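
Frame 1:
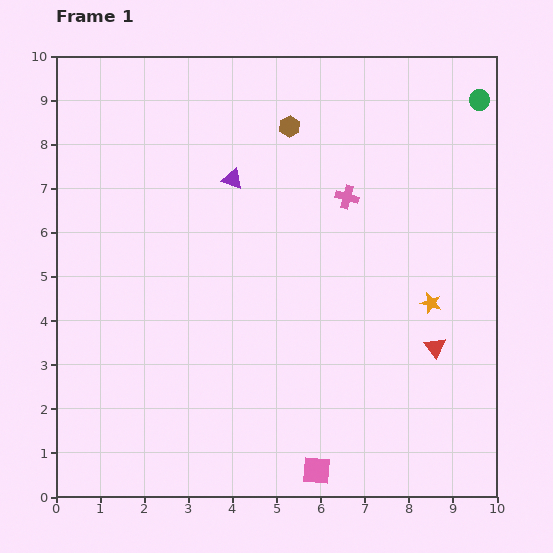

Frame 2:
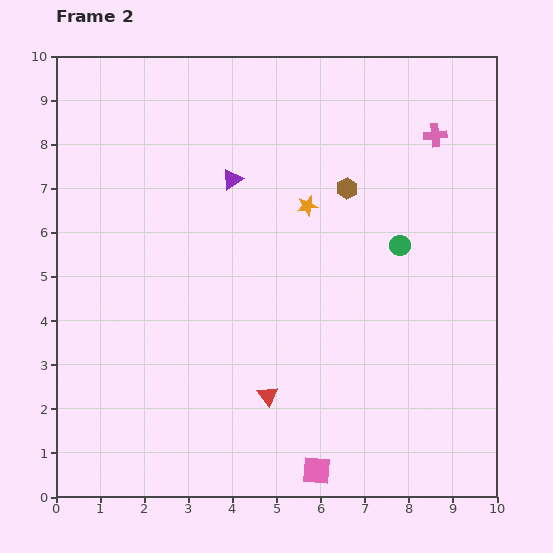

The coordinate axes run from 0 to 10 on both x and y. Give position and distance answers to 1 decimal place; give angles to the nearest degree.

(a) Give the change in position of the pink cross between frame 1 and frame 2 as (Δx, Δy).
(2.0, 1.4)

The pink cross was at (6.6, 6.8) in frame 1 and (8.6, 8.2) in frame 2.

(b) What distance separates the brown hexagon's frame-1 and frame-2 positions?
1.9

The brown hexagon moved from (5.3, 8.4) to (6.6, 7.0), a distance of √(1.3² + 1.4²) ≈ 1.9.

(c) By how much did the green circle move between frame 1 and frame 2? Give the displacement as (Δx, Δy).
(-1.8, -3.3)

The green circle was at (9.6, 9.0) in frame 1 and (7.8, 5.7) in frame 2.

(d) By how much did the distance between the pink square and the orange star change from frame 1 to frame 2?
+1.4

Distance in frame 1: 4.6. Distance in frame 2: 6.0.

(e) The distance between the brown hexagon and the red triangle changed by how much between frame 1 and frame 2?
-1.0

Distance in frame 1: 6.0. Distance in frame 2: 5.0.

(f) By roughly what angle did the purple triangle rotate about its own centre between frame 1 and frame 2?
52° counter-clockwise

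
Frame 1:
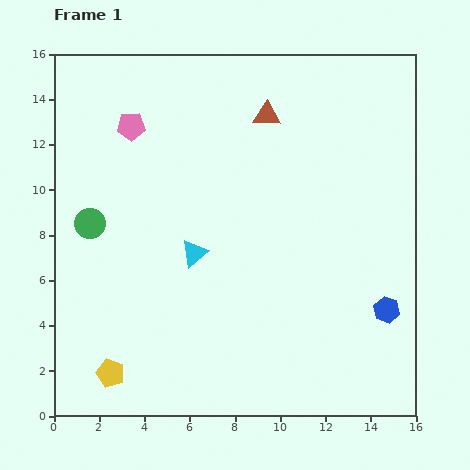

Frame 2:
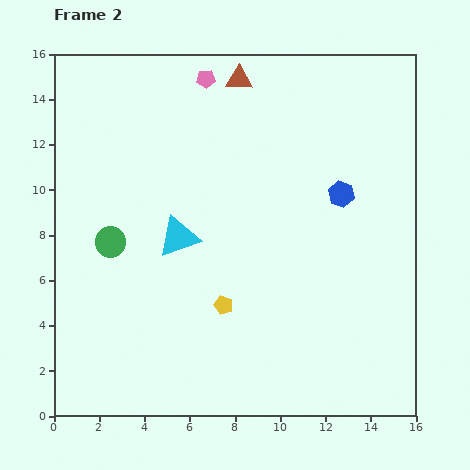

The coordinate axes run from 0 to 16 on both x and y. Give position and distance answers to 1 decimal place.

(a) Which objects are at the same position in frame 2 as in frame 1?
none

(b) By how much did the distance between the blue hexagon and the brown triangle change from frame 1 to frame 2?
-3.3

Distance in frame 1: 10.1. Distance in frame 2: 6.8.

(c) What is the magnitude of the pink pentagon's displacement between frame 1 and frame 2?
3.9

The pink pentagon moved from (3.4, 12.8) to (6.7, 14.9), a distance of √(3.3² + 2.1²) ≈ 3.9.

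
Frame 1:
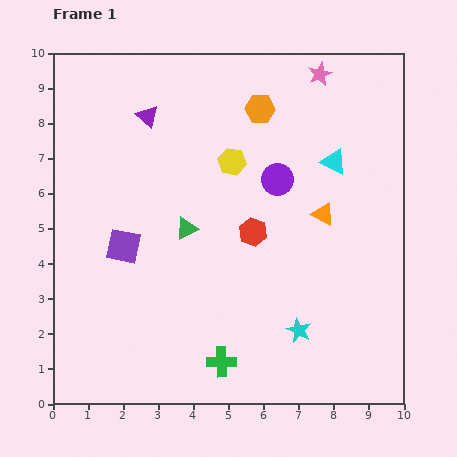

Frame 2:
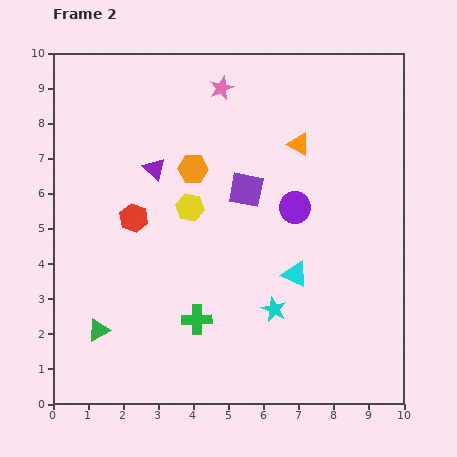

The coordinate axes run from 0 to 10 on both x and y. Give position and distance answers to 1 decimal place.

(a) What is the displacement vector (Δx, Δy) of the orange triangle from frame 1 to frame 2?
(-0.7, 2.0)

The orange triangle was at (7.7, 5.4) in frame 1 and (7.0, 7.4) in frame 2.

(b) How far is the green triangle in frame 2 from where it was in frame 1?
3.8

The green triangle moved from (3.8, 5.0) to (1.3, 2.1), a distance of √(2.5² + 2.9²) ≈ 3.8.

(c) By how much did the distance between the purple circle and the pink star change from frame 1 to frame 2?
+0.8

Distance in frame 1: 3.2. Distance in frame 2: 4.0.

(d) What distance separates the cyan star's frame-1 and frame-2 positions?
0.9

The cyan star moved from (7.0, 2.1) to (6.3, 2.7), a distance of √(0.7² + 0.6²) ≈ 0.9.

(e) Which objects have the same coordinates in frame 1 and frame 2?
none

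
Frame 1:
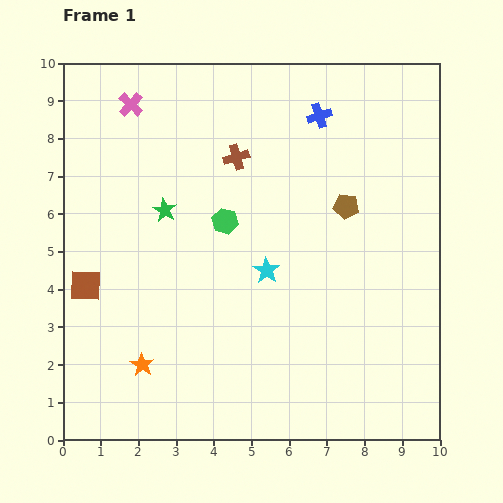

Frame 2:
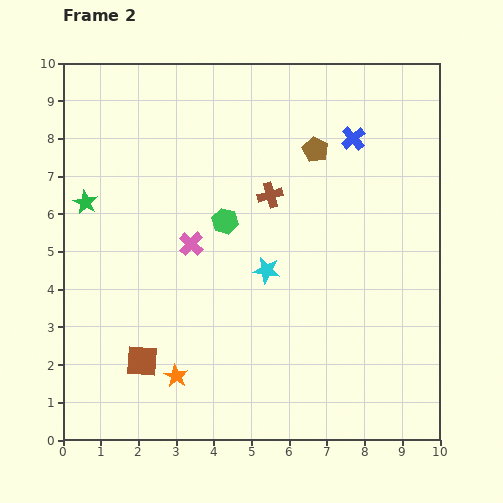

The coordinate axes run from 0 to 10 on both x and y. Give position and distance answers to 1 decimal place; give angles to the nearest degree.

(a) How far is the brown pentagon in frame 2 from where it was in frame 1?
1.7

The brown pentagon moved from (7.5, 6.2) to (6.7, 7.7), a distance of √(0.8² + 1.5²) ≈ 1.7.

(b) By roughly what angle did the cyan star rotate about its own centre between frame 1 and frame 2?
24° counter-clockwise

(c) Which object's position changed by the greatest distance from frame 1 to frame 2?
the pink cross

(moved 4.0; next 2.5)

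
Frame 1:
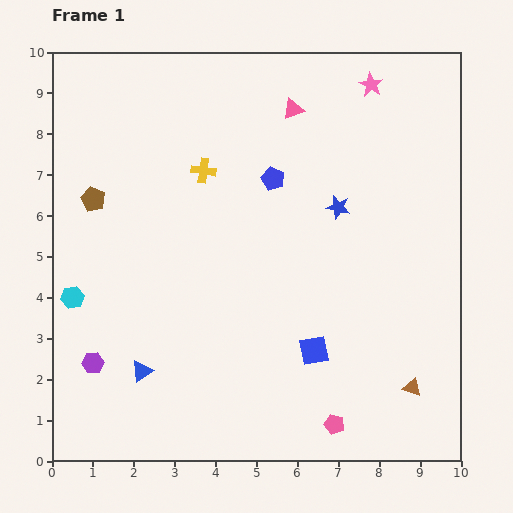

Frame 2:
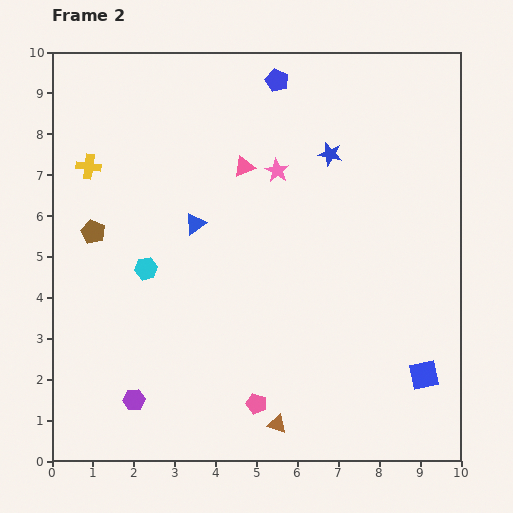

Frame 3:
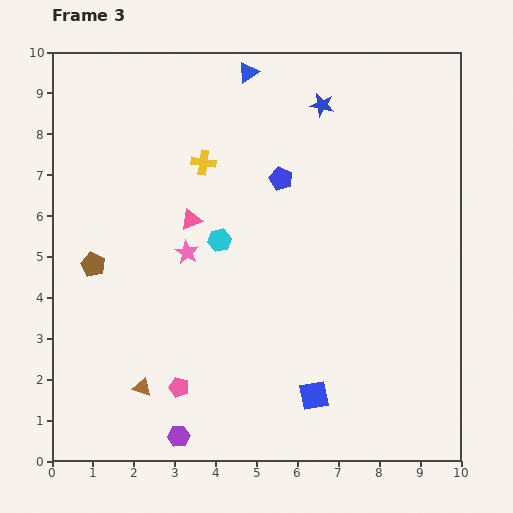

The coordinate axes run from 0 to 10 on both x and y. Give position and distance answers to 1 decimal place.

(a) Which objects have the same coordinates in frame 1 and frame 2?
none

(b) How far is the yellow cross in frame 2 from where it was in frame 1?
2.8

The yellow cross moved from (3.7, 7.1) to (0.9, 7.2), a distance of √(2.8² + 0.1²) ≈ 2.8.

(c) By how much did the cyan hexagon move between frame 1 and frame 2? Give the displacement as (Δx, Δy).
(1.8, 0.7)

The cyan hexagon was at (0.5, 4.0) in frame 1 and (2.3, 4.7) in frame 2.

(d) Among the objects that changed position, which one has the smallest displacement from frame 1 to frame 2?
the brown pentagon

(moved 0.8)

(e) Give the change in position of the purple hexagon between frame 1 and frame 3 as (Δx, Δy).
(2.1, -1.8)

The purple hexagon was at (1.0, 2.4) in frame 1 and (3.1, 0.6) in frame 3.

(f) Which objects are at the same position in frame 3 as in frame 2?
none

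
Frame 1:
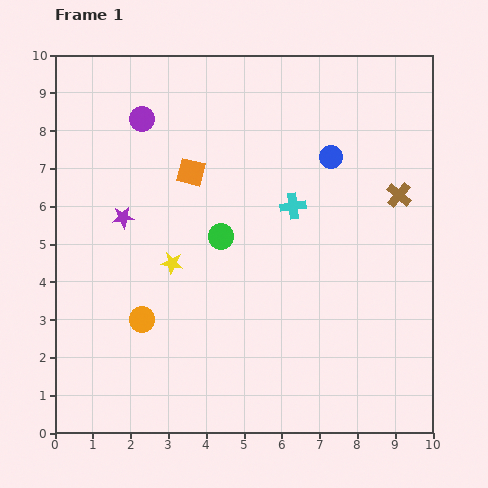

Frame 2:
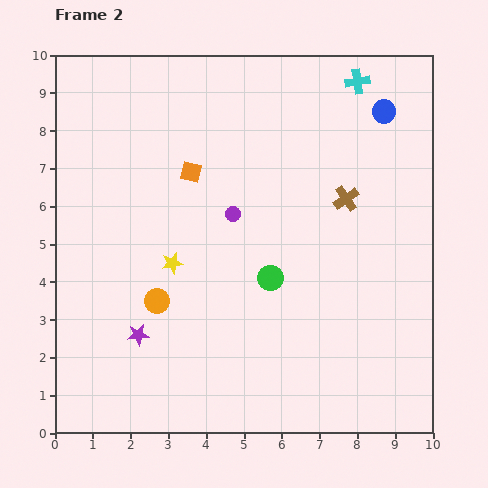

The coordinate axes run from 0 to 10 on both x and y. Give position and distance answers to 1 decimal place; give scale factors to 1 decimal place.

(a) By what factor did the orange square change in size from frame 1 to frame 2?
0.8×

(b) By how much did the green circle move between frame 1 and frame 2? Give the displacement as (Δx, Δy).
(1.3, -1.1)

The green circle was at (4.4, 5.2) in frame 1 and (5.7, 4.1) in frame 2.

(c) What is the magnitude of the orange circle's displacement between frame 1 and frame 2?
0.6

The orange circle moved from (2.3, 3.0) to (2.7, 3.5), a distance of √(0.4² + 0.5²) ≈ 0.6.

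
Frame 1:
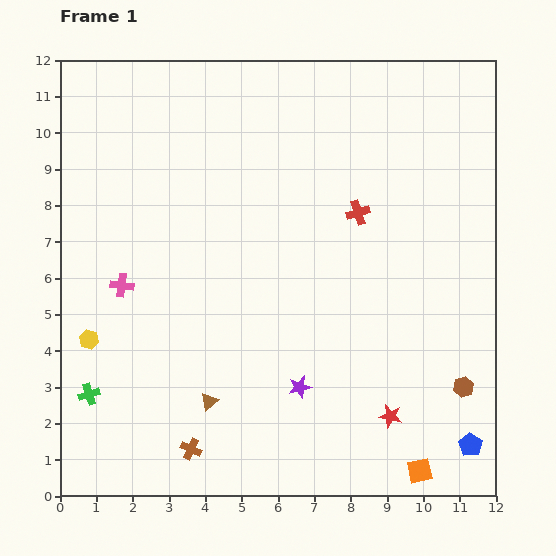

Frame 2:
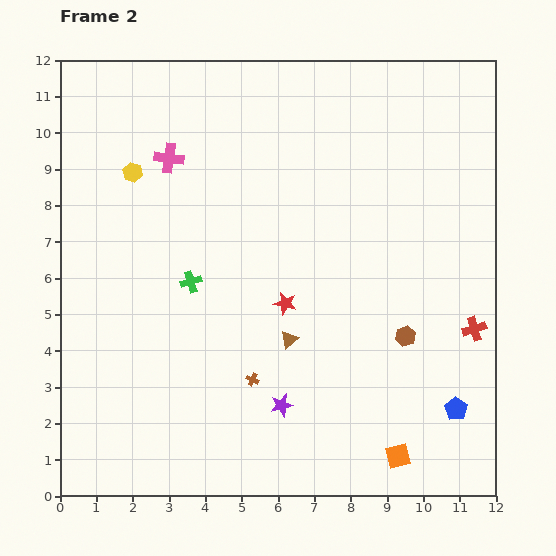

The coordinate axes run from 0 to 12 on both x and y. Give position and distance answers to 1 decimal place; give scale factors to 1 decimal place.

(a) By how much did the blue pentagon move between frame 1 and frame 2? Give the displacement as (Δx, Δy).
(-0.4, 1.0)

The blue pentagon was at (11.3, 1.4) in frame 1 and (10.9, 2.4) in frame 2.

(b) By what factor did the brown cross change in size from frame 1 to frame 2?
0.6×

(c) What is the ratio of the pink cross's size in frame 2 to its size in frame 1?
1.3×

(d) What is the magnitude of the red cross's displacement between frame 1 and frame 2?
4.5

The red cross moved from (8.2, 7.8) to (11.4, 4.6), a distance of √(3.2² + 3.2²) ≈ 4.5.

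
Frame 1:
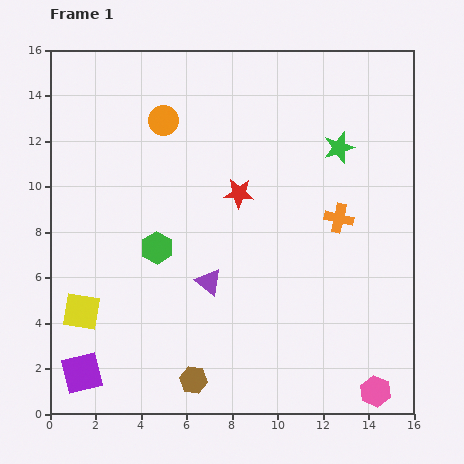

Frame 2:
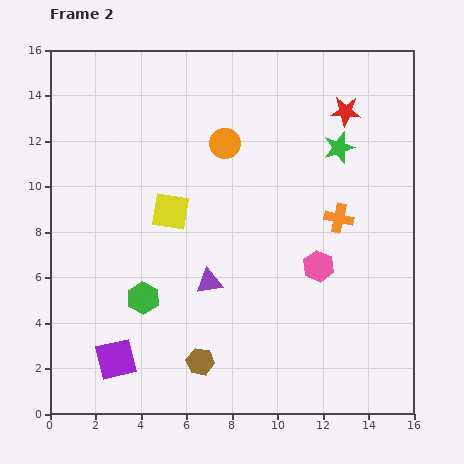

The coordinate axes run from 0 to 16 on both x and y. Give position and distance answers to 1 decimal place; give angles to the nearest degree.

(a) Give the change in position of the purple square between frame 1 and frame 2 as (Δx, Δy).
(1.5, 0.6)

The purple square was at (1.4, 1.8) in frame 1 and (2.9, 2.4) in frame 2.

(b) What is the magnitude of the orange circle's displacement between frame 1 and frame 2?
2.9

The orange circle moved from (5.0, 12.9) to (7.7, 11.9), a distance of √(2.7² + 1.0²) ≈ 2.9.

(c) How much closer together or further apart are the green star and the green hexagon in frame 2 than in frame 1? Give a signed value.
+1.7

Distance in frame 1: 9.1. Distance in frame 2: 10.8.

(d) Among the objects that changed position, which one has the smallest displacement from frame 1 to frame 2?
the brown hexagon

(moved 0.9)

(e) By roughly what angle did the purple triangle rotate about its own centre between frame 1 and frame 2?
48° counter-clockwise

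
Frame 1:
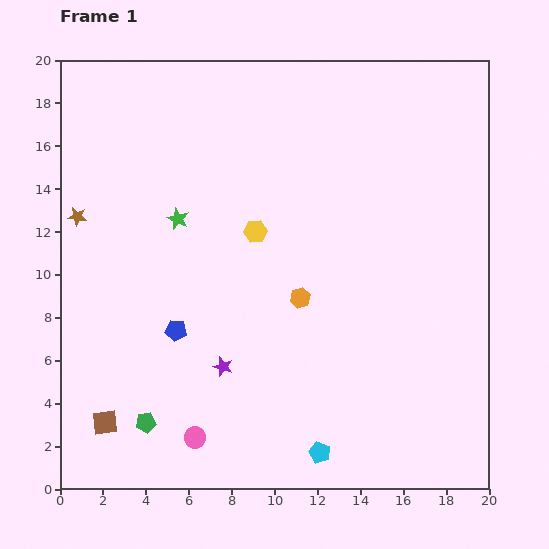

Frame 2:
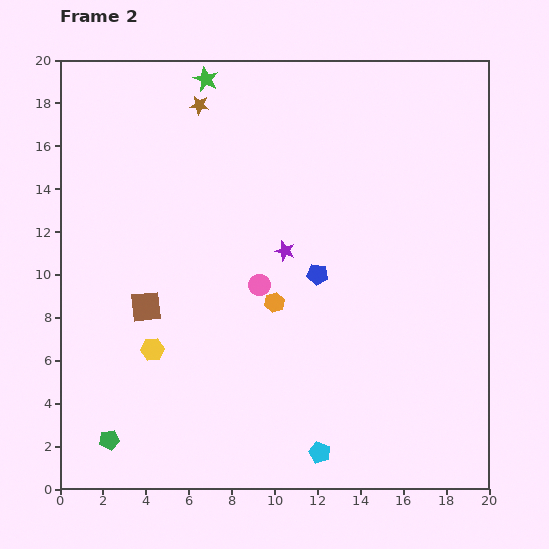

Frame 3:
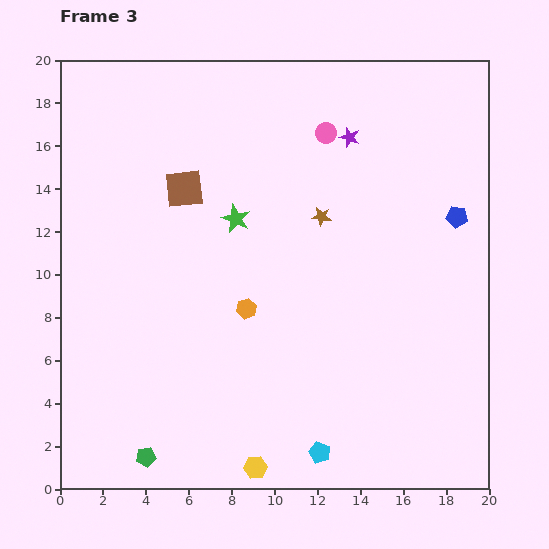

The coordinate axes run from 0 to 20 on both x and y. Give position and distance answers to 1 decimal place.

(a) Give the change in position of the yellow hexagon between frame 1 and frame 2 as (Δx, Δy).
(-4.8, -5.5)

The yellow hexagon was at (9.1, 12.0) in frame 1 and (4.3, 6.5) in frame 2.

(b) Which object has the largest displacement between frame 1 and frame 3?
the pink circle

(moved 15.5; next 14.1)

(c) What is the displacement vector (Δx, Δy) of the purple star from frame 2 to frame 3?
(3.0, 5.3)

The purple star was at (10.5, 11.1) in frame 2 and (13.5, 16.4) in frame 3.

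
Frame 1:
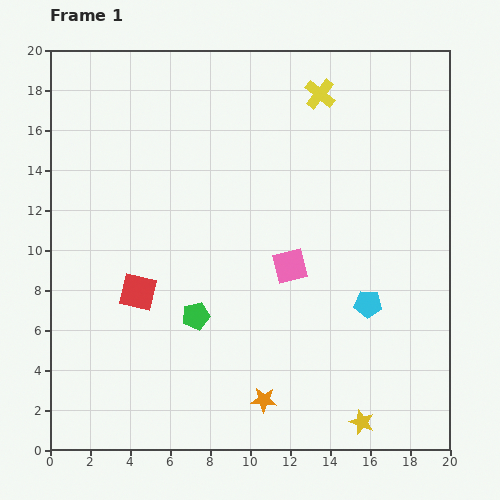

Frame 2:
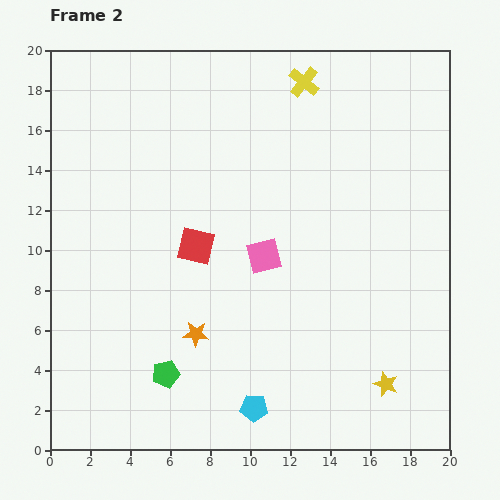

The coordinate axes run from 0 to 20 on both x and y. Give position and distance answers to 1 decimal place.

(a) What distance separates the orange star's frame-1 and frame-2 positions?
4.7

The orange star moved from (10.7, 2.5) to (7.3, 5.8), a distance of √(3.4² + 3.3²) ≈ 4.7.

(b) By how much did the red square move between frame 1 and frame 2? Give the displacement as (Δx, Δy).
(2.9, 2.3)

The red square was at (4.4, 7.9) in frame 1 and (7.3, 10.2) in frame 2.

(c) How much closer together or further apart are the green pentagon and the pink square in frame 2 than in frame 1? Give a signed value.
+2.4

Distance in frame 1: 5.3. Distance in frame 2: 7.7.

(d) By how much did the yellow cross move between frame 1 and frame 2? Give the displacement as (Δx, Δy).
(-0.8, 0.6)

The yellow cross was at (13.5, 17.8) in frame 1 and (12.7, 18.4) in frame 2.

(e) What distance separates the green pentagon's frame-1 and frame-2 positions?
3.3

The green pentagon moved from (7.3, 6.7) to (5.8, 3.8), a distance of √(1.5² + 2.9²) ≈ 3.3.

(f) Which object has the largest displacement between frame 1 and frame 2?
the cyan pentagon

(moved 7.7; next 4.7)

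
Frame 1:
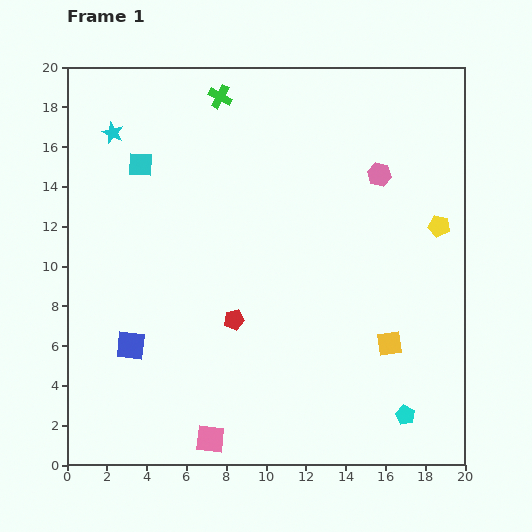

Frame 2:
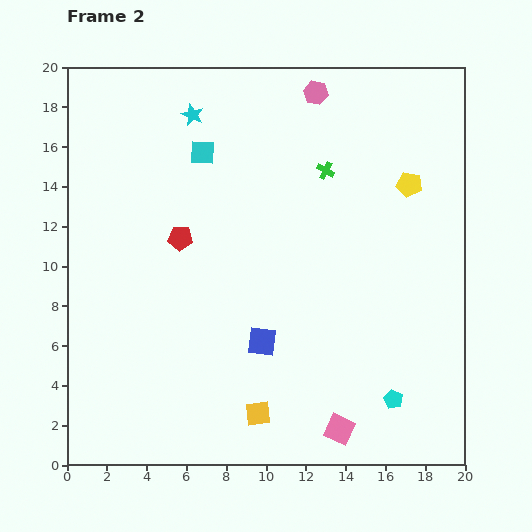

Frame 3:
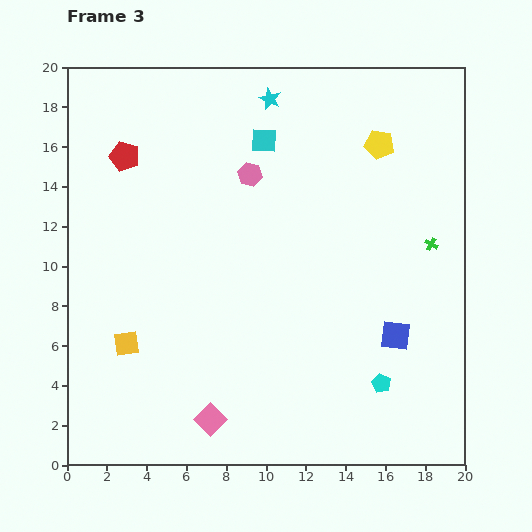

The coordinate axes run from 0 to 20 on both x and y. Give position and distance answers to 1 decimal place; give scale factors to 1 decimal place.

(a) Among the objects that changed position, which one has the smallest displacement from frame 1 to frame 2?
the cyan pentagon

(moved 1.0)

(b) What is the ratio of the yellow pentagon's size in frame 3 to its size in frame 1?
1.4×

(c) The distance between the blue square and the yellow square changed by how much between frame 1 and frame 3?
+0.5

Distance in frame 1: 13.0. Distance in frame 3: 13.5.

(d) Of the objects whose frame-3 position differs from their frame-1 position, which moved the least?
the pink square

(moved 1.0)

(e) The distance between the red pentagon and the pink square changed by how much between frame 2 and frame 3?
+1.4

Distance in frame 2: 12.5. Distance in frame 3: 13.9.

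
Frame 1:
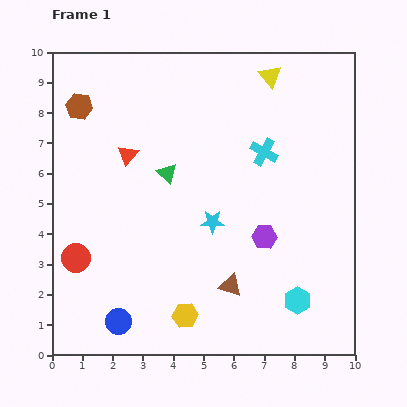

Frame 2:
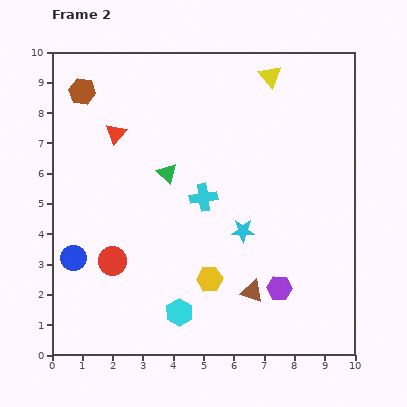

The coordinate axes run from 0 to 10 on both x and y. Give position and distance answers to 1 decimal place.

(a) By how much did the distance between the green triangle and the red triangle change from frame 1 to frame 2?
+0.7

Distance in frame 1: 1.4. Distance in frame 2: 2.1.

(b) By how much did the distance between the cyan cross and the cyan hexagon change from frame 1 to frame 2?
-1.1

Distance in frame 1: 5.0. Distance in frame 2: 3.9.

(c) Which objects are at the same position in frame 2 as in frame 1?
the yellow triangle, the green triangle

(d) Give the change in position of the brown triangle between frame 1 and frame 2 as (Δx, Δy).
(0.7, -0.2)

The brown triangle was at (5.9, 2.3) in frame 1 and (6.6, 2.1) in frame 2.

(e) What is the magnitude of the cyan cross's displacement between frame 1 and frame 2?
2.5

The cyan cross moved from (7.0, 6.7) to (5.0, 5.2), a distance of √(2.0² + 1.5²) ≈ 2.5.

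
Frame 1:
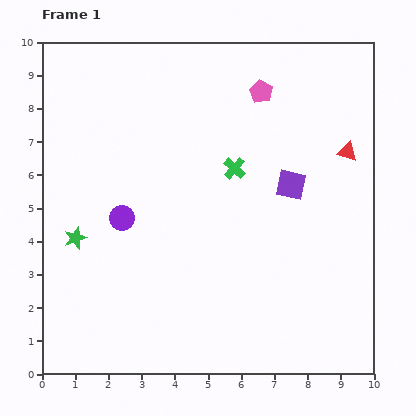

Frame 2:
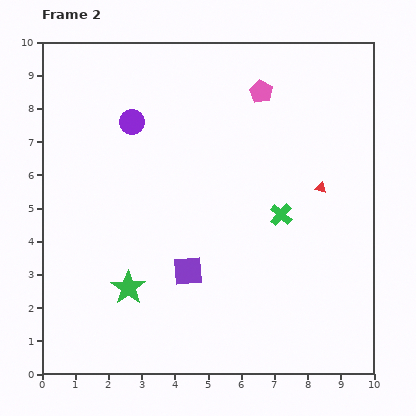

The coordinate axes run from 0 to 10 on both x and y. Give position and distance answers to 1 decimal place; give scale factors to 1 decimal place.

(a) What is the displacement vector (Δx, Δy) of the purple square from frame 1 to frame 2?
(-3.1, -2.6)

The purple square was at (7.5, 5.7) in frame 1 and (4.4, 3.1) in frame 2.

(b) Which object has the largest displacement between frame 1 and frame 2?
the purple square

(moved 4.0; next 2.9)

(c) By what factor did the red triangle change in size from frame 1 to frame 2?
0.6×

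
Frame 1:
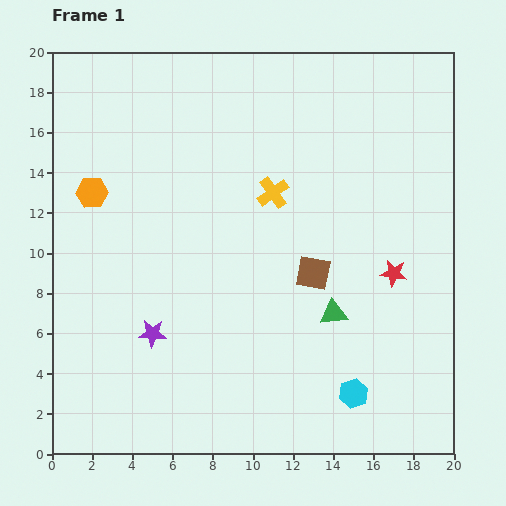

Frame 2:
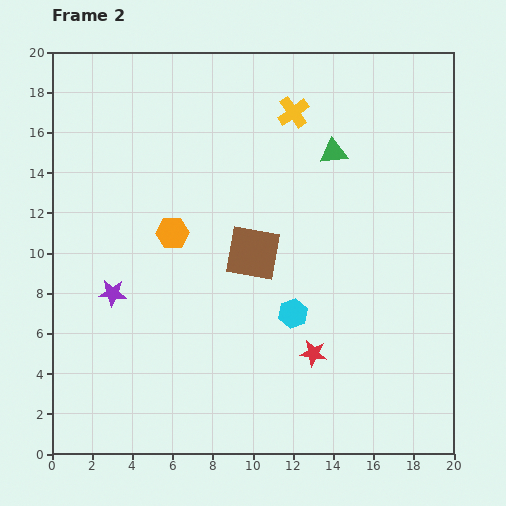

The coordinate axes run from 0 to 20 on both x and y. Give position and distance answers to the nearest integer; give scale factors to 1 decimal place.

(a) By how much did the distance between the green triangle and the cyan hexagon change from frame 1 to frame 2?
+4

Distance in frame 1: 4. Distance in frame 2: 8.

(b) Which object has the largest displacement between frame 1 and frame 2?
the green triangle

(moved 8; next 6)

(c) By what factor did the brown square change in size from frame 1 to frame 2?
1.6×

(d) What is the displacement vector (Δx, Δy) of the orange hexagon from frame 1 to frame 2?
(4, -2)

The orange hexagon was at (2, 13) in frame 1 and (6, 11) in frame 2.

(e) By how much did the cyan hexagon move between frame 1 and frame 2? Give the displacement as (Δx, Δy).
(-3, 4)

The cyan hexagon was at (15, 3) in frame 1 and (12, 7) in frame 2.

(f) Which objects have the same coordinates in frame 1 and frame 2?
none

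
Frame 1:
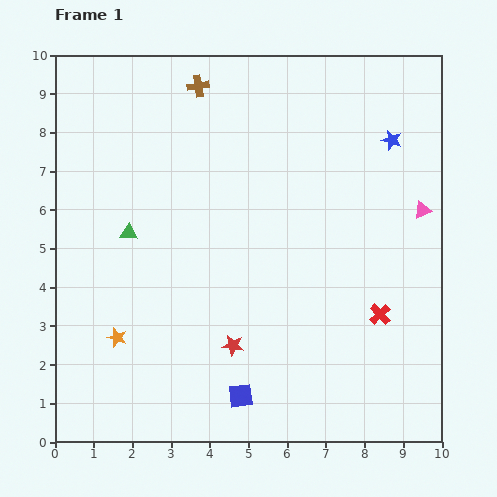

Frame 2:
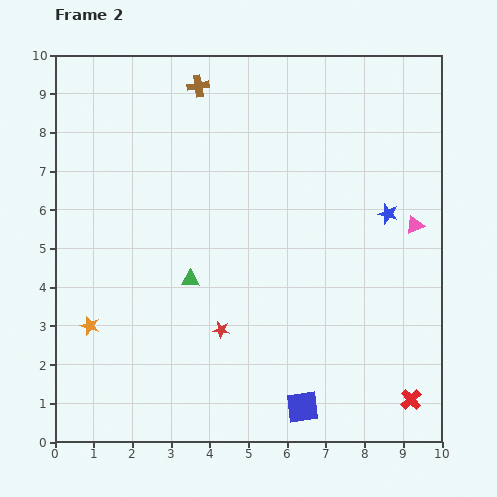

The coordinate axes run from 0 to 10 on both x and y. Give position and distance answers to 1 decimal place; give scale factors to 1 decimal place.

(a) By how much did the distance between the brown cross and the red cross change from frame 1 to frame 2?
+2.3

Distance in frame 1: 7.5. Distance in frame 2: 9.8.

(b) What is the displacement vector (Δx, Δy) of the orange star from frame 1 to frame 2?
(-0.7, 0.3)

The orange star was at (1.6, 2.7) in frame 1 and (0.9, 3.0) in frame 2.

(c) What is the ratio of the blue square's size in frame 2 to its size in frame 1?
1.3×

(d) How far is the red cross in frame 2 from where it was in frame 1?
2.3

The red cross moved from (8.4, 3.3) to (9.2, 1.1), a distance of √(0.8² + 2.2²) ≈ 2.3.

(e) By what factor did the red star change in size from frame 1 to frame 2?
0.8×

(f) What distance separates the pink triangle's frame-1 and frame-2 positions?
0.4

The pink triangle moved from (9.5, 6.0) to (9.3, 5.6), a distance of √(0.2² + 0.4²) ≈ 0.4.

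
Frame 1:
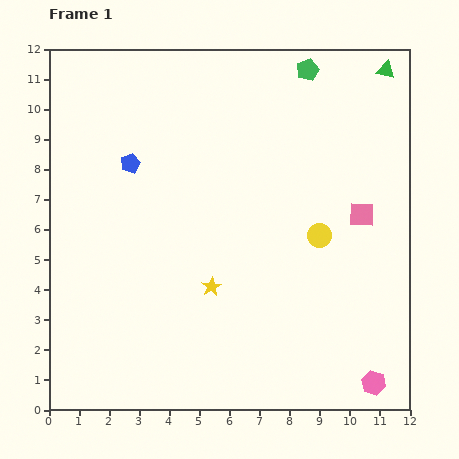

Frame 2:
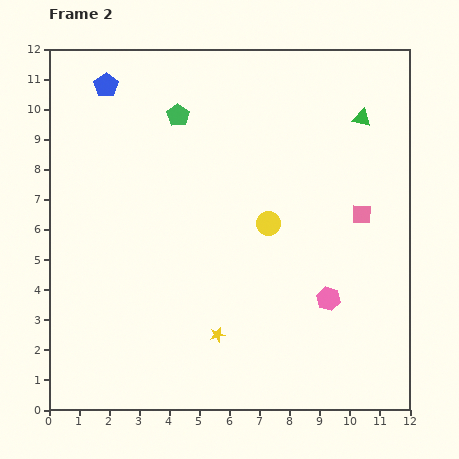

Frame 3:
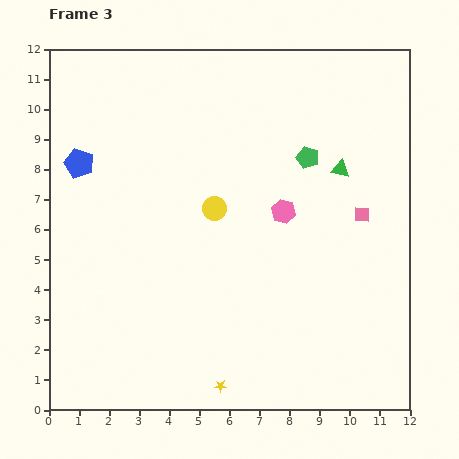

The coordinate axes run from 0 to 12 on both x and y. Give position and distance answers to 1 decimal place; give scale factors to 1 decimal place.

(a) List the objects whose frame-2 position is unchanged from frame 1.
the pink square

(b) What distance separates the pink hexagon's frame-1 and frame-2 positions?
3.2

The pink hexagon moved from (10.8, 0.9) to (9.3, 3.7), a distance of √(1.5² + 2.8²) ≈ 3.2.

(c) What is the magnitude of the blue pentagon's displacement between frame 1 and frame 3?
1.7

The blue pentagon moved from (2.7, 8.2) to (1.0, 8.2), a distance of √(1.7² + 0.0²) ≈ 1.7.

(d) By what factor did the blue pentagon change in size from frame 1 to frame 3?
1.5×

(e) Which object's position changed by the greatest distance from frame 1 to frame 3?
the pink hexagon

(moved 6.4; next 3.6)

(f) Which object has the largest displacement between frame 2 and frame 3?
the green pentagon

(moved 4.5; next 3.3)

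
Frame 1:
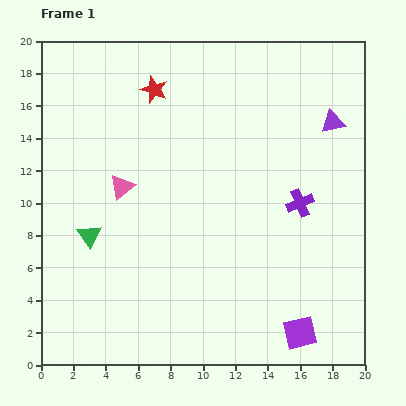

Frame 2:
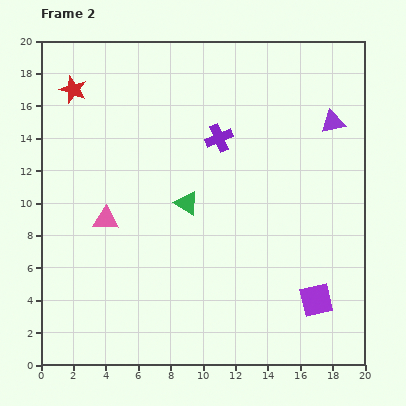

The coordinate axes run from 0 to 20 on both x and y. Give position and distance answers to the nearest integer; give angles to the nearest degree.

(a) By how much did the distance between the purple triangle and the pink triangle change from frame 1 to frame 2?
+1

Distance in frame 1: 14. Distance in frame 2: 15.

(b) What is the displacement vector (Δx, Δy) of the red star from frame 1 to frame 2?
(-5, 0)

The red star was at (7, 17) in frame 1 and (2, 17) in frame 2.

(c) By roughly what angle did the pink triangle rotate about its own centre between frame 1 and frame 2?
42° clockwise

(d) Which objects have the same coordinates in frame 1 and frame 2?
the purple triangle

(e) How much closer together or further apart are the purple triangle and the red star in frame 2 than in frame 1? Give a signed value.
+5

Distance in frame 1: 11. Distance in frame 2: 16.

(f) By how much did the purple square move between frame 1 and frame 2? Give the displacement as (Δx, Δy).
(1, 2)

The purple square was at (16, 2) in frame 1 and (17, 4) in frame 2.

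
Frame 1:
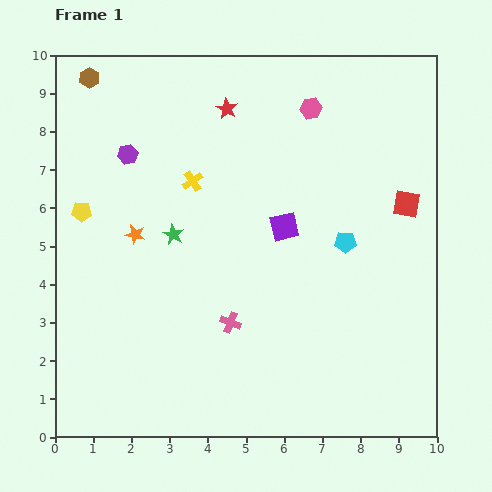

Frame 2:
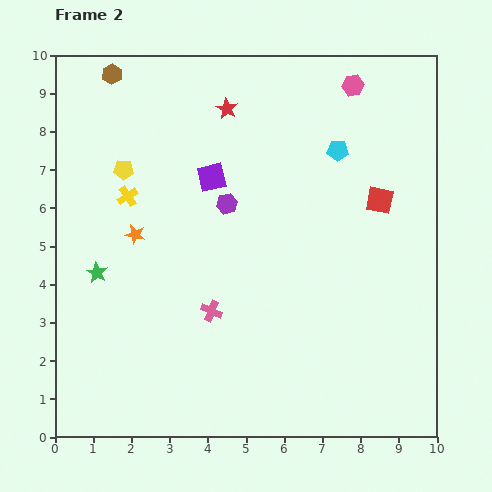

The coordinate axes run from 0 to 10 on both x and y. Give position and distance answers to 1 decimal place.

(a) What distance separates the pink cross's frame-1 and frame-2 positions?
0.6

The pink cross moved from (4.6, 3.0) to (4.1, 3.3), a distance of √(0.5² + 0.3²) ≈ 0.6.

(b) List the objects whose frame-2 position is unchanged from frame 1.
the orange star, the red star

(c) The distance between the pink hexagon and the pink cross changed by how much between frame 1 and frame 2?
+1.0

Distance in frame 1: 6.0. Distance in frame 2: 7.0.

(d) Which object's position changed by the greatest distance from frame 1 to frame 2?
the purple hexagon

(moved 2.9; next 2.4)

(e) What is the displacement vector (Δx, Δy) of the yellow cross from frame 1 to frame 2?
(-1.7, -0.4)

The yellow cross was at (3.6, 6.7) in frame 1 and (1.9, 6.3) in frame 2.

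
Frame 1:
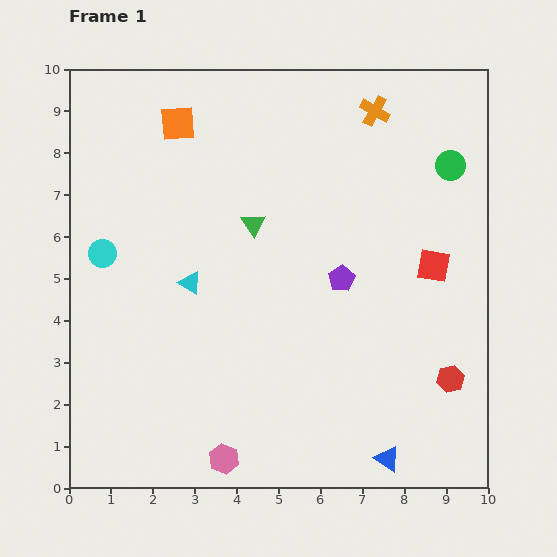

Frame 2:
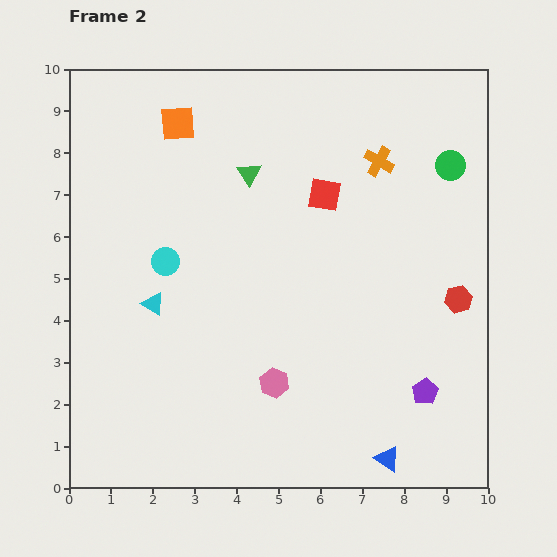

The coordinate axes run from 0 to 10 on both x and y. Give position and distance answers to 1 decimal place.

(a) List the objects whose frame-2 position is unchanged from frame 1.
the green circle, the blue triangle, the orange square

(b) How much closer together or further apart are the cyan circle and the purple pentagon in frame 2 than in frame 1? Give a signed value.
+1.2

Distance in frame 1: 5.7. Distance in frame 2: 6.9.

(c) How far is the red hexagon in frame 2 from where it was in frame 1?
1.9

The red hexagon moved from (9.1, 2.6) to (9.3, 4.5), a distance of √(0.2² + 1.9²) ≈ 1.9.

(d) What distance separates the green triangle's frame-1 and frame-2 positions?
1.2

The green triangle moved from (4.4, 6.3) to (4.3, 7.5), a distance of √(0.1² + 1.2²) ≈ 1.2.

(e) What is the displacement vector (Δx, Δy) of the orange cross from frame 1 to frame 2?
(0.1, -1.2)

The orange cross was at (7.3, 9.0) in frame 1 and (7.4, 7.8) in frame 2.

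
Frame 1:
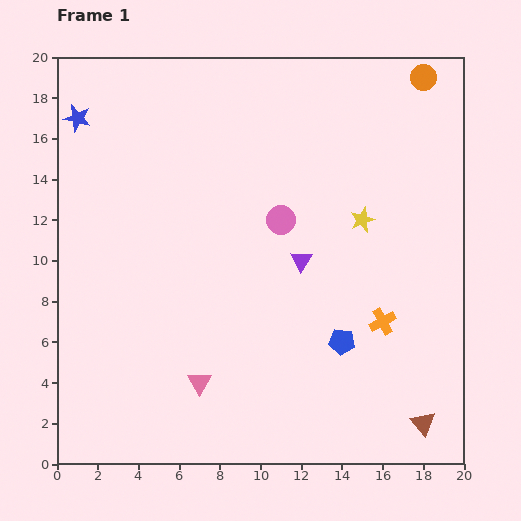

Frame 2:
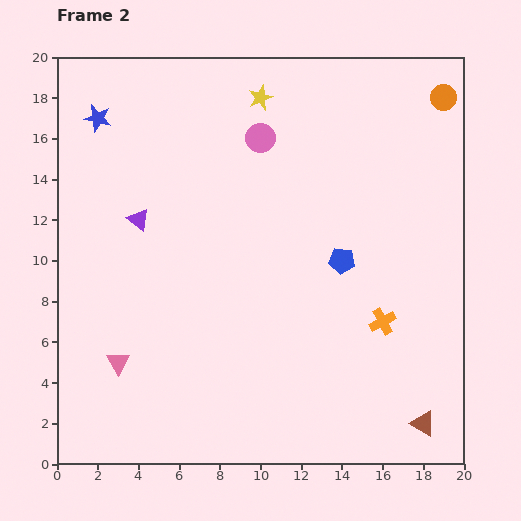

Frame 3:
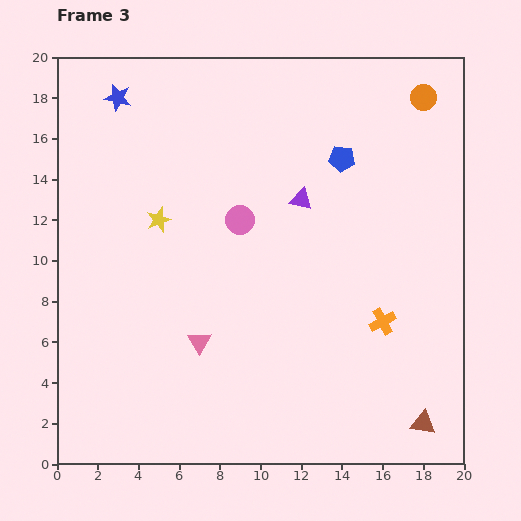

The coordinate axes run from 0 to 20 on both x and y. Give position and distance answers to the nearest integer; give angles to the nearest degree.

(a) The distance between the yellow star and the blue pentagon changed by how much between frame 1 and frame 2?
+3

Distance in frame 1: 6. Distance in frame 2: 9.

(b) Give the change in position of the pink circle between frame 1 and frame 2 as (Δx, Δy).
(-1, 4)

The pink circle was at (11, 12) in frame 1 and (10, 16) in frame 2.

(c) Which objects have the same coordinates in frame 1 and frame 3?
the orange cross, the brown triangle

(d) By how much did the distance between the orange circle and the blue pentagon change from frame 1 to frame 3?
-9

Distance in frame 1: 14. Distance in frame 3: 5.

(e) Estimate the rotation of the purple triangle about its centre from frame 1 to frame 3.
50° counter-clockwise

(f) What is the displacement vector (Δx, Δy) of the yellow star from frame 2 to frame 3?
(-5, -6)

The yellow star was at (10, 18) in frame 2 and (5, 12) in frame 3.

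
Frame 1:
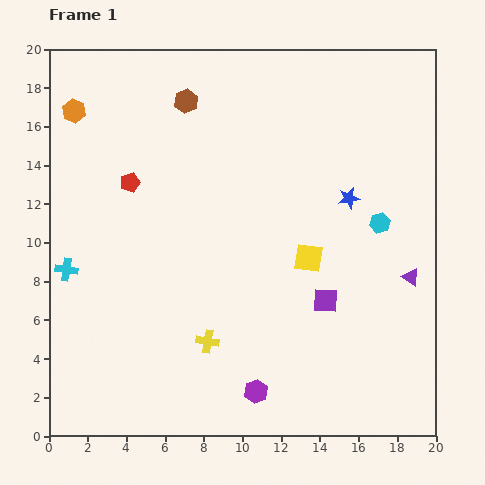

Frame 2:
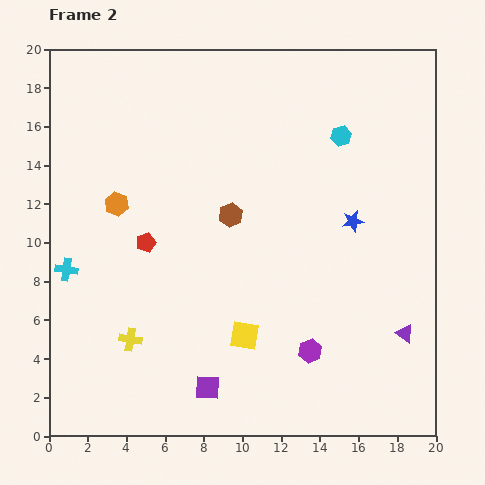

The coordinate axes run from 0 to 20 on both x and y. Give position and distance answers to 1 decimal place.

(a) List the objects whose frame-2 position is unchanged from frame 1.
the cyan cross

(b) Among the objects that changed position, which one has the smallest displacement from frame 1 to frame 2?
the blue star

(moved 1.2)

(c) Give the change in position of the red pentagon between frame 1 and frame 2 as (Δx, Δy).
(0.8, -3.1)

The red pentagon was at (4.2, 13.1) in frame 1 and (5.0, 10.0) in frame 2.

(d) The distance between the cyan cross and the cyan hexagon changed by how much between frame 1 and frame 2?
-0.6

Distance in frame 1: 16.4. Distance in frame 2: 15.8.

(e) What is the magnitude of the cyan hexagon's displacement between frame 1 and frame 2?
4.9

The cyan hexagon moved from (17.1, 11.0) to (15.1, 15.5), a distance of √(2.0² + 4.5²) ≈ 4.9.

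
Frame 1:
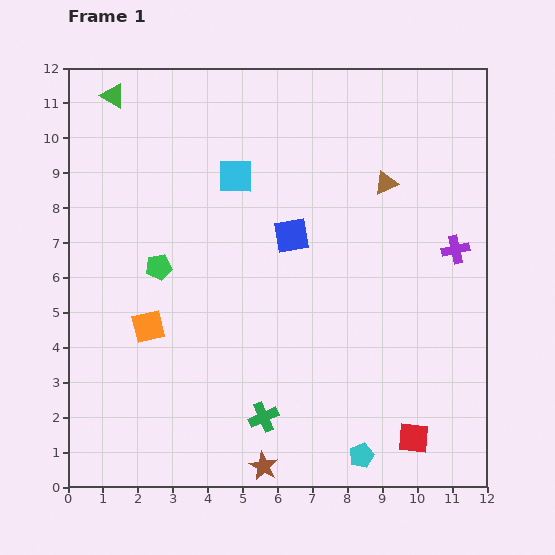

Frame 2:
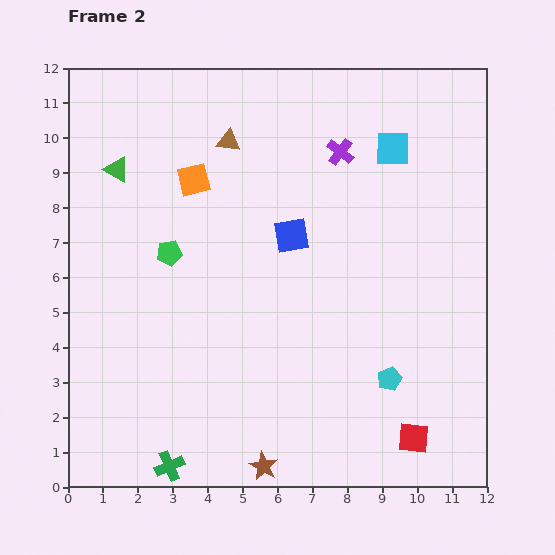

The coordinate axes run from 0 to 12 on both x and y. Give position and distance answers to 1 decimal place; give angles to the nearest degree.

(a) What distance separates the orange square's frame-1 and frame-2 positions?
4.4

The orange square moved from (2.3, 4.6) to (3.6, 8.8), a distance of √(1.3² + 4.2²) ≈ 4.4.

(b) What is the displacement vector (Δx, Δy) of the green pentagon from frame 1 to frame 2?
(0.3, 0.4)

The green pentagon was at (2.6, 6.3) in frame 1 and (2.9, 6.7) in frame 2.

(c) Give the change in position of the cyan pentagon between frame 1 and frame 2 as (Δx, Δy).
(0.8, 2.2)

The cyan pentagon was at (8.4, 0.9) in frame 1 and (9.2, 3.1) in frame 2.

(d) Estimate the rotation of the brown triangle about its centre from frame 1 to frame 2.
30° clockwise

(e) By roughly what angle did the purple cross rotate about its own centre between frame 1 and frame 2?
40° counter-clockwise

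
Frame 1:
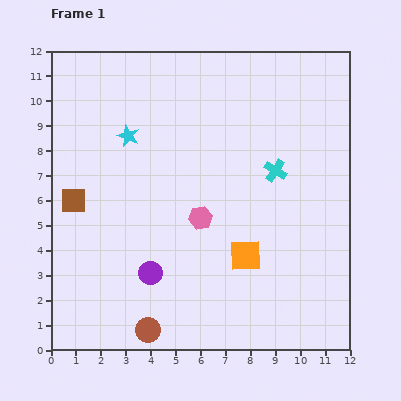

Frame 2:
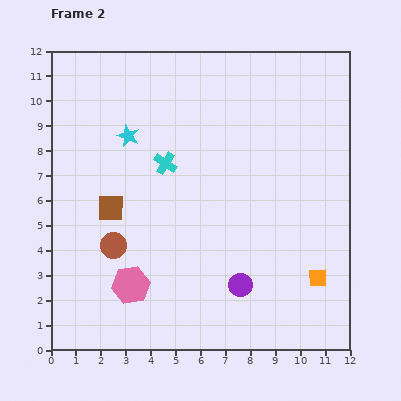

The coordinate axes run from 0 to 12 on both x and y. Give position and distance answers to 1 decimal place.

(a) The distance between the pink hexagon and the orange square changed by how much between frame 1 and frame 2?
+5.2

Distance in frame 1: 2.3. Distance in frame 2: 7.5.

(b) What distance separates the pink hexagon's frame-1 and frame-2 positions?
3.9

The pink hexagon moved from (6.0, 5.3) to (3.2, 2.6), a distance of √(2.8² + 2.7²) ≈ 3.9.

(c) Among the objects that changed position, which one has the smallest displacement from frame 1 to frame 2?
the brown square

(moved 1.5)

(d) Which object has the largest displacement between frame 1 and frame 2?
the cyan cross

(moved 4.4; next 3.9)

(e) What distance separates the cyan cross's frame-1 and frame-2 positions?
4.4

The cyan cross moved from (9.0, 7.2) to (4.6, 7.5), a distance of √(4.4² + 0.3²) ≈ 4.4.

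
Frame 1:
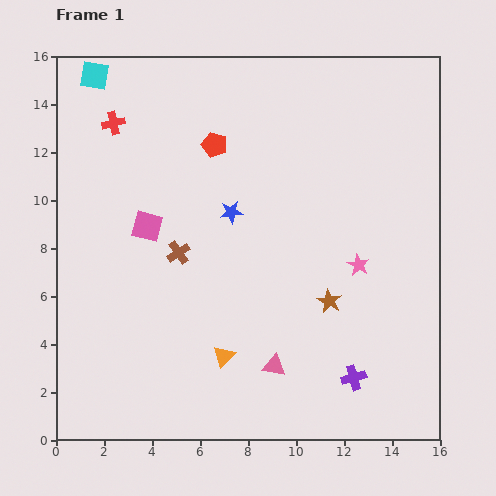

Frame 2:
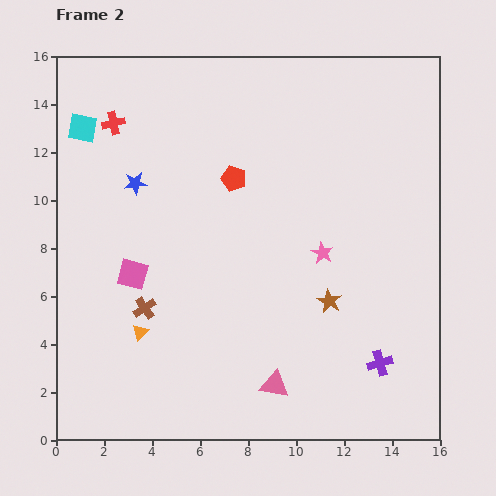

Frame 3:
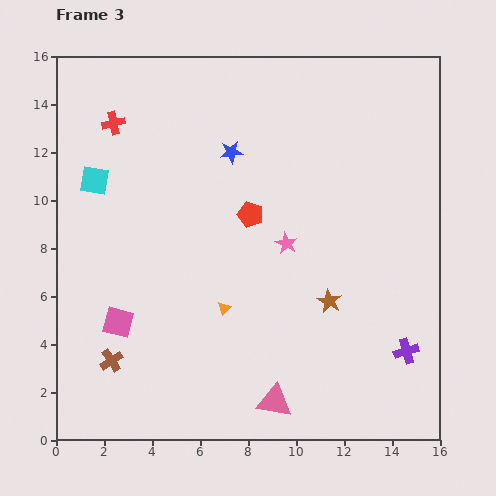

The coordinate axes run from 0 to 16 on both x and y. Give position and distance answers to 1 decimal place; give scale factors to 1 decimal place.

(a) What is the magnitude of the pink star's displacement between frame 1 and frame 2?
1.6

The pink star moved from (12.6, 7.3) to (11.1, 7.8), a distance of √(1.5² + 0.5²) ≈ 1.6.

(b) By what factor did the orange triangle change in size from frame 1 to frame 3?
0.6×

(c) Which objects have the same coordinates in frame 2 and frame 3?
the brown star, the red cross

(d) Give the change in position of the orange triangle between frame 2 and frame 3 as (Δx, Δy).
(3.5, 1.0)

The orange triangle was at (3.5, 4.5) in frame 2 and (7.0, 5.5) in frame 3.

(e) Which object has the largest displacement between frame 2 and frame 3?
the blue star

(moved 4.2; next 3.6)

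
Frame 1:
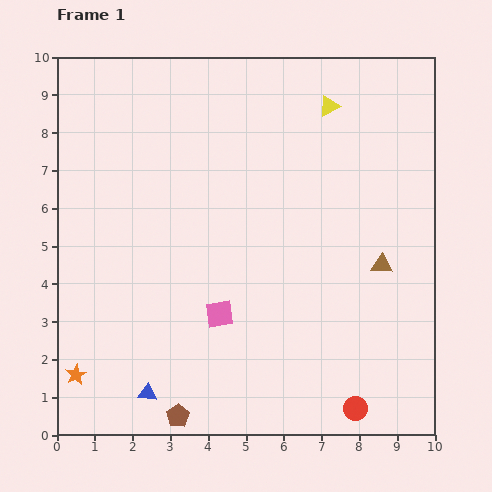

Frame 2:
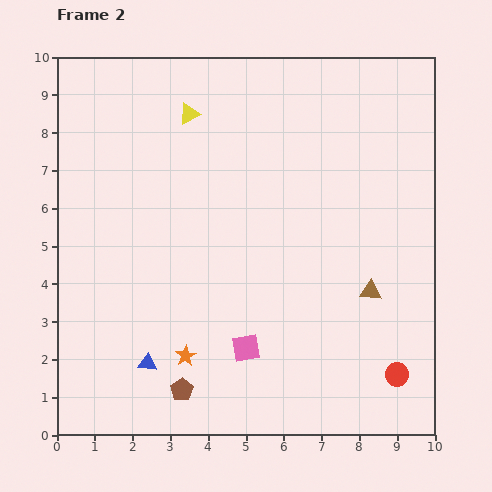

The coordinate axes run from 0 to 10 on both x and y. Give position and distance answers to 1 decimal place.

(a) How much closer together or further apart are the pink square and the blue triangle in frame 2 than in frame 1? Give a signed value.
-0.2

Distance in frame 1: 2.8. Distance in frame 2: 2.6.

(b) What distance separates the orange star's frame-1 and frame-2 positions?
2.9

The orange star moved from (0.5, 1.6) to (3.4, 2.1), a distance of √(2.9² + 0.5²) ≈ 2.9.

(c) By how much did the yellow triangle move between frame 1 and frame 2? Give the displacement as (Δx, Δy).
(-3.7, -0.2)

The yellow triangle was at (7.2, 8.7) in frame 1 and (3.5, 8.5) in frame 2.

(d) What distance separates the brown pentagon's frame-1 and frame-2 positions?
0.7

The brown pentagon moved from (3.2, 0.5) to (3.3, 1.2), a distance of √(0.1² + 0.7²) ≈ 0.7.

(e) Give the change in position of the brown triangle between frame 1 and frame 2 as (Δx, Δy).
(-0.3, -0.7)

The brown triangle was at (8.6, 4.5) in frame 1 and (8.3, 3.8) in frame 2.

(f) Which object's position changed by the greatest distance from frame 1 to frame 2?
the yellow triangle

(moved 3.7; next 2.9)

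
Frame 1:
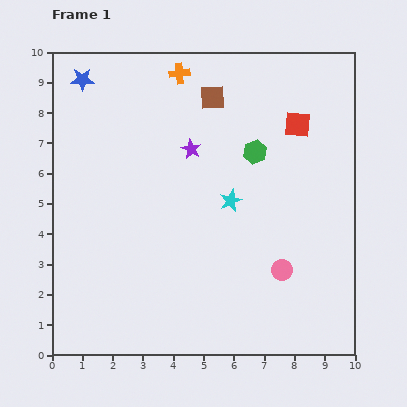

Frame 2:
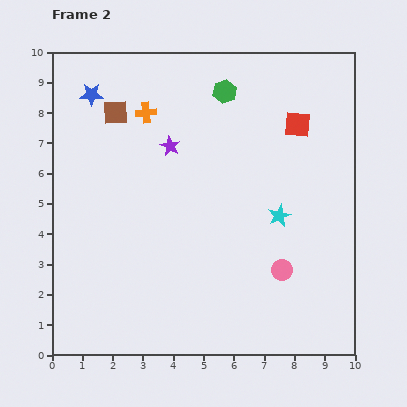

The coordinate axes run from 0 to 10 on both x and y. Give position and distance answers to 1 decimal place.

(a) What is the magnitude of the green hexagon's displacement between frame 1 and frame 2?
2.2

The green hexagon moved from (6.7, 6.7) to (5.7, 8.7), a distance of √(1.0² + 2.0²) ≈ 2.2.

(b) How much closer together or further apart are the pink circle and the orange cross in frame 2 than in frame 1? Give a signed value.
-0.4

Distance in frame 1: 7.3. Distance in frame 2: 6.9.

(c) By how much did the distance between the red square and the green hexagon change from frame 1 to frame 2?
+0.9

Distance in frame 1: 1.7. Distance in frame 2: 2.6.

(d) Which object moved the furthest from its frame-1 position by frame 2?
the brown square

(moved 3.2; next 2.2)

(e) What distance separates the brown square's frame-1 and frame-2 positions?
3.2

The brown square moved from (5.3, 8.5) to (2.1, 8.0), a distance of √(3.2² + 0.5²) ≈ 3.2.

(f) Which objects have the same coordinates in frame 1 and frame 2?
the red square, the pink circle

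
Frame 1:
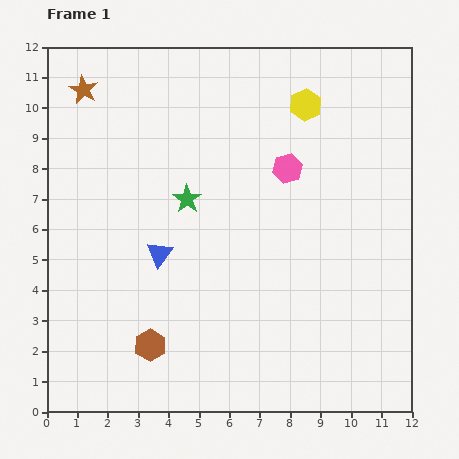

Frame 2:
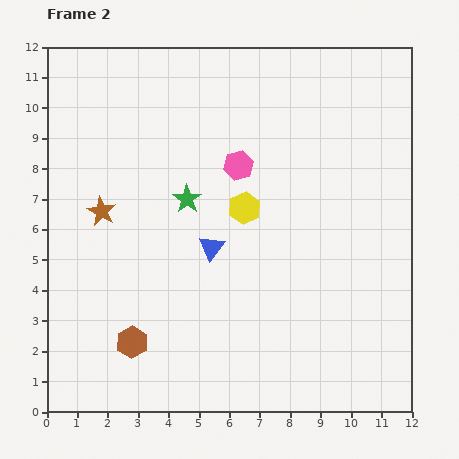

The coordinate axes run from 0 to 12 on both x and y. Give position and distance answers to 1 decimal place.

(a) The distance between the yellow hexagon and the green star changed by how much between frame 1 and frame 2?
-3.1

Distance in frame 1: 5.0. Distance in frame 2: 1.9.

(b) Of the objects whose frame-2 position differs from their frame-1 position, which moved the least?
the brown hexagon

(moved 0.6)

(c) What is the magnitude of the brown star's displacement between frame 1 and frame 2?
4.0

The brown star moved from (1.2, 10.6) to (1.8, 6.6), a distance of √(0.6² + 4.0²) ≈ 4.0.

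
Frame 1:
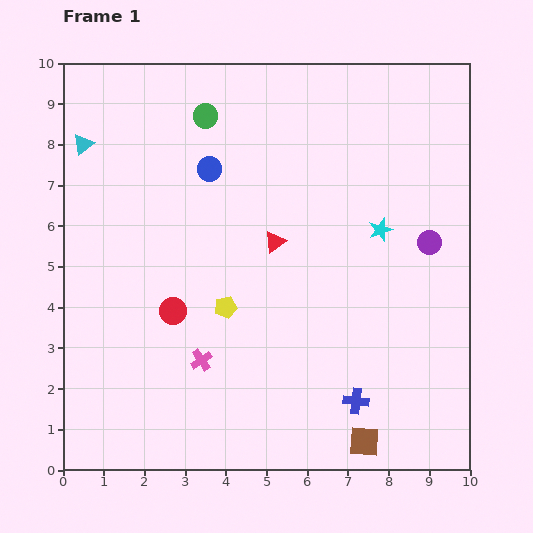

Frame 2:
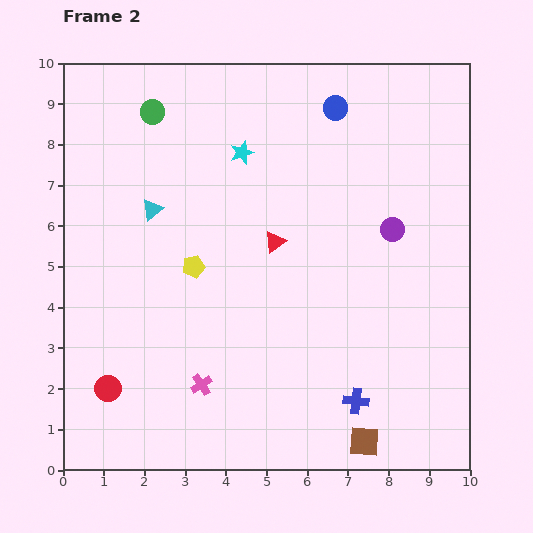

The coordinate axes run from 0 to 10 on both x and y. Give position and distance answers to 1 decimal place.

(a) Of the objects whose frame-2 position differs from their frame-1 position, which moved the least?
the pink cross

(moved 0.6)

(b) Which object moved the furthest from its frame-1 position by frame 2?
the cyan star

(moved 3.9; next 3.4)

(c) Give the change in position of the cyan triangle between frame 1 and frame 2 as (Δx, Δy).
(1.7, -1.6)

The cyan triangle was at (0.5, 8.0) in frame 1 and (2.2, 6.4) in frame 2.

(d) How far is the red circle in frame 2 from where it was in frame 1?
2.5

The red circle moved from (2.7, 3.9) to (1.1, 2.0), a distance of √(1.6² + 1.9²) ≈ 2.5.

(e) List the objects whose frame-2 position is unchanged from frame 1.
the blue cross, the brown square, the red triangle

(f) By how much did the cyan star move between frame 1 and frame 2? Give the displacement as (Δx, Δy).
(-3.4, 1.9)

The cyan star was at (7.8, 5.9) in frame 1 and (4.4, 7.8) in frame 2.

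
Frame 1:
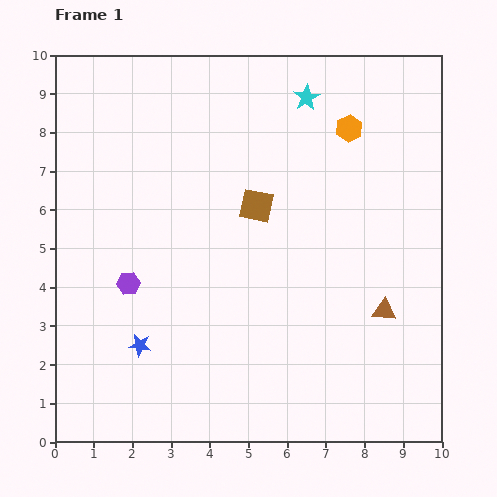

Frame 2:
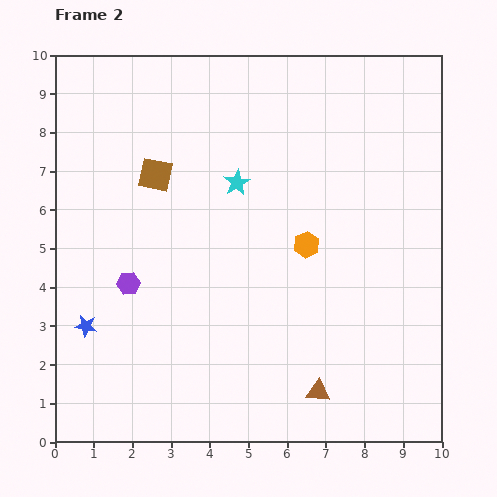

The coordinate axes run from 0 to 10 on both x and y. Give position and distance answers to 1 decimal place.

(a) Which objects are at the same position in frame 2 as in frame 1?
the purple hexagon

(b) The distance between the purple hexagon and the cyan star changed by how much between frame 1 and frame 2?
-2.8

Distance in frame 1: 6.6. Distance in frame 2: 3.8.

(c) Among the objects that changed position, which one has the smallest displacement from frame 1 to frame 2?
the blue star

(moved 1.5)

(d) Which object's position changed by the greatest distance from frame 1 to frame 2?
the orange hexagon

(moved 3.2; next 2.8)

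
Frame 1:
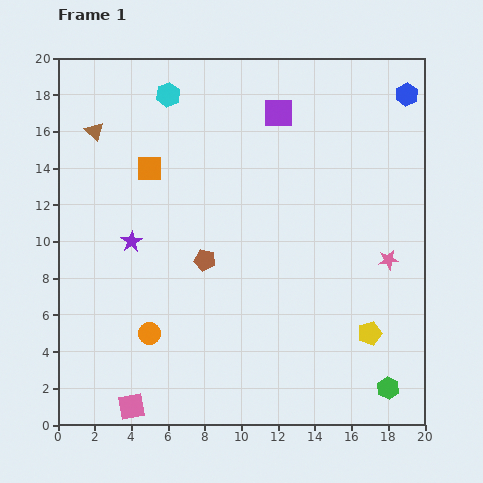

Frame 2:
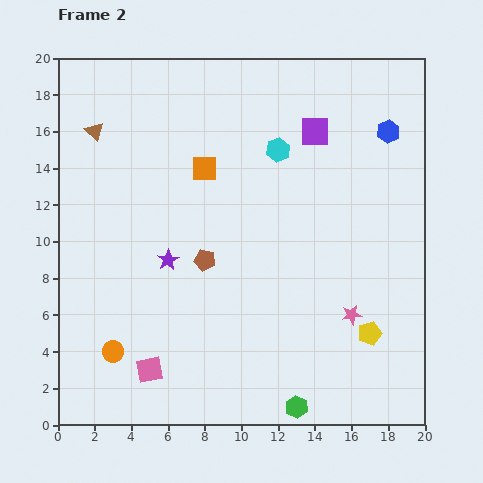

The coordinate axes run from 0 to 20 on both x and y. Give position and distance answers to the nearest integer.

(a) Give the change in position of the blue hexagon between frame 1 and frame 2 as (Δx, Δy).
(-1, -2)

The blue hexagon was at (19, 18) in frame 1 and (18, 16) in frame 2.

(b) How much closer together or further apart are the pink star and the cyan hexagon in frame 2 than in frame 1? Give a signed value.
-5

Distance in frame 1: 15. Distance in frame 2: 10.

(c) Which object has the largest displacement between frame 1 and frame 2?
the cyan hexagon

(moved 7; next 5)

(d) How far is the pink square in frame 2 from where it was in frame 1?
2

The pink square moved from (4, 1) to (5, 3), a distance of √(1² + 2²) ≈ 2.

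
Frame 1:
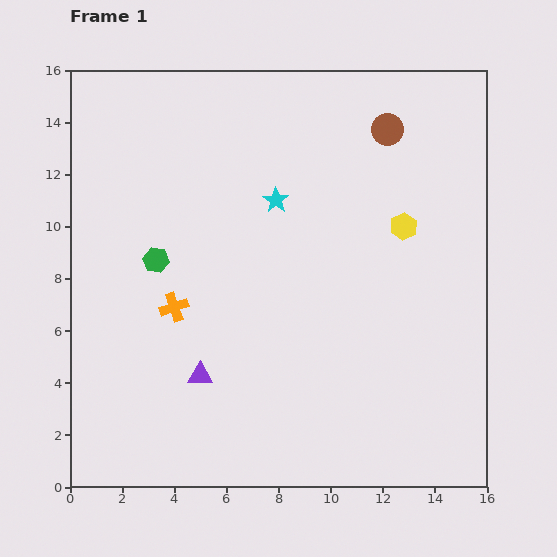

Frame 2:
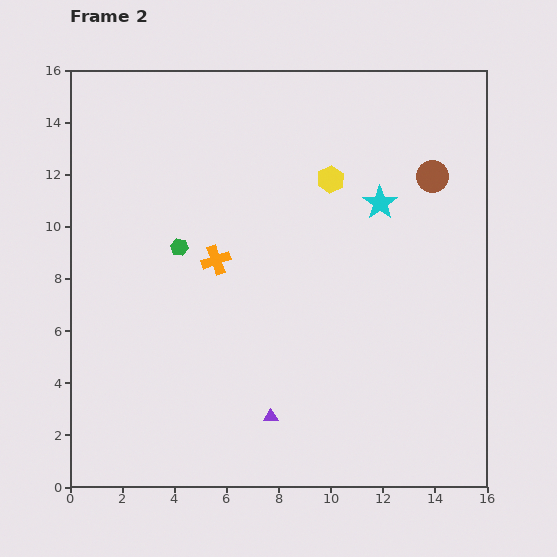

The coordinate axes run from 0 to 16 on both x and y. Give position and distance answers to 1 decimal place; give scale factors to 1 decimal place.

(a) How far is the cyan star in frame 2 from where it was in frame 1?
4.0

The cyan star moved from (7.9, 11.0) to (11.9, 10.9), a distance of √(4.0² + 0.1²) ≈ 4.0.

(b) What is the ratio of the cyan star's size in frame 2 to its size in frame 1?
1.3×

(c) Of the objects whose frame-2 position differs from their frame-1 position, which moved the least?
the green hexagon

(moved 1.0)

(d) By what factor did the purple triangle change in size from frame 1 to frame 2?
0.6×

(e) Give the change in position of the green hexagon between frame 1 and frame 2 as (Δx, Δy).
(0.9, 0.5)

The green hexagon was at (3.3, 8.7) in frame 1 and (4.2, 9.2) in frame 2.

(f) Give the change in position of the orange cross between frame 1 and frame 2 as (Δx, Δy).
(1.6, 1.8)

The orange cross was at (4.0, 6.9) in frame 1 and (5.6, 8.7) in frame 2.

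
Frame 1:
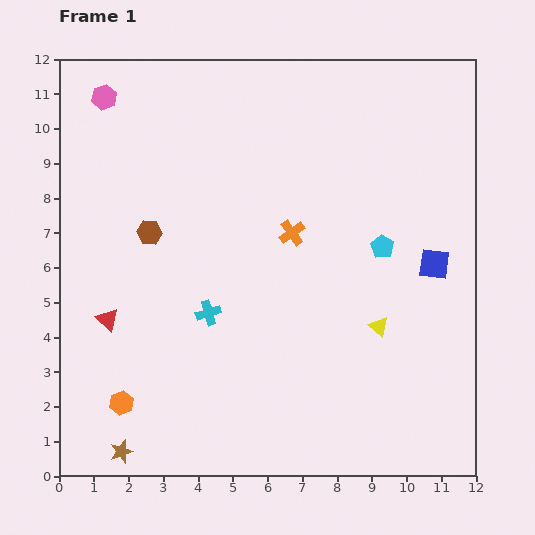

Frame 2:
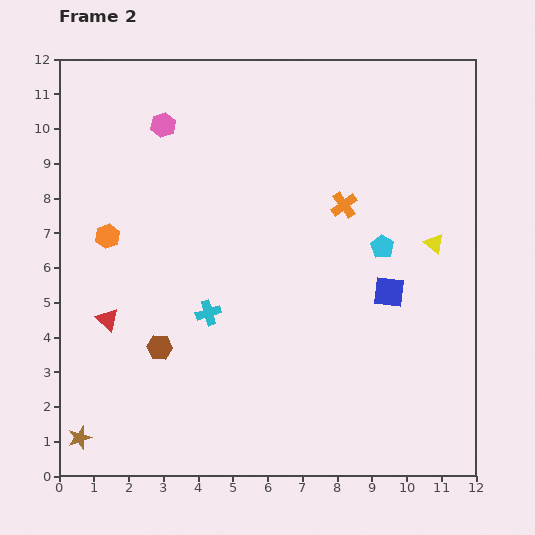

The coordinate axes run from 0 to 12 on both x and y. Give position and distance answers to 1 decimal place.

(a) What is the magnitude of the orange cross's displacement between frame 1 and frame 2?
1.7

The orange cross moved from (6.7, 7.0) to (8.2, 7.8), a distance of √(1.5² + 0.8²) ≈ 1.7.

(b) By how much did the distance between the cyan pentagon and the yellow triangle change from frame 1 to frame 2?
-0.8

Distance in frame 1: 2.3. Distance in frame 2: 1.5.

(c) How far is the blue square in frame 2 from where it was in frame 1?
1.5

The blue square moved from (10.8, 6.1) to (9.5, 5.3), a distance of √(1.3² + 0.8²) ≈ 1.5.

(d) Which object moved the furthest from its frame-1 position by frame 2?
the orange hexagon

(moved 4.8; next 3.3)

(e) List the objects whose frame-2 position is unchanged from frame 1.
the red triangle, the cyan cross, the cyan pentagon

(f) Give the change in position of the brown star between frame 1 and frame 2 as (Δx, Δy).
(-1.2, 0.4)

The brown star was at (1.8, 0.7) in frame 1 and (0.6, 1.1) in frame 2.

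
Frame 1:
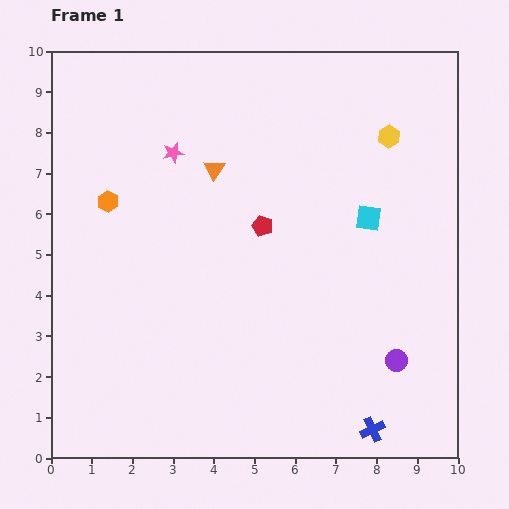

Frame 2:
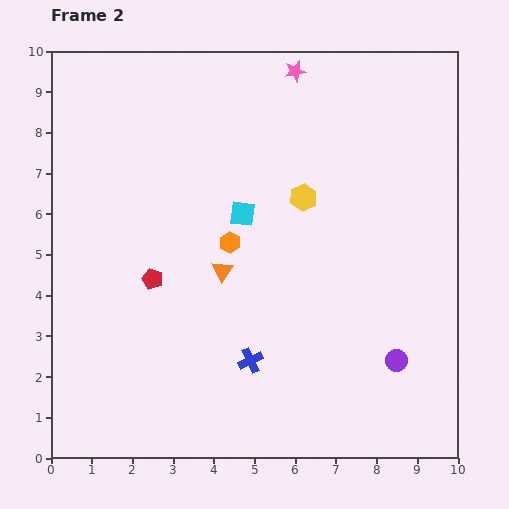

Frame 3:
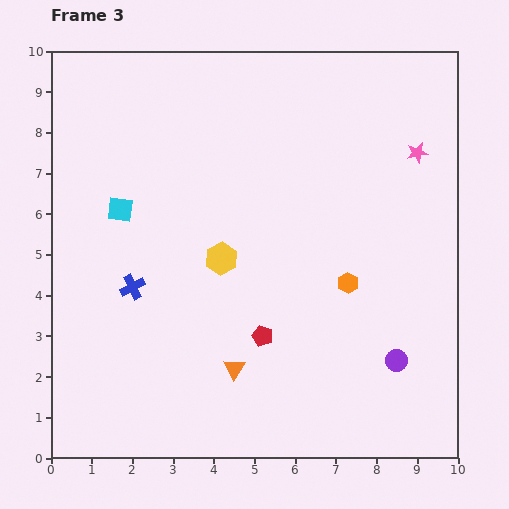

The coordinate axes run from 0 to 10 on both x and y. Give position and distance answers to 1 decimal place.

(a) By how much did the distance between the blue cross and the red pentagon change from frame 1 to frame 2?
-2.6

Distance in frame 1: 5.7. Distance in frame 2: 3.1.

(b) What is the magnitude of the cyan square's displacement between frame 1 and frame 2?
3.1

The cyan square moved from (7.8, 5.9) to (4.7, 6.0), a distance of √(3.1² + 0.1²) ≈ 3.1.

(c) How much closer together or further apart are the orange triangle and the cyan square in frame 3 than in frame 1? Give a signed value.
+0.8

Distance in frame 1: 4.0. Distance in frame 3: 4.8.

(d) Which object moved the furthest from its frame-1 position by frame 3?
the blue cross

(moved 6.9; next 6.2)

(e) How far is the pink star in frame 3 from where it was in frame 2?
3.6

The pink star moved from (6.0, 9.5) to (9.0, 7.5), a distance of √(3.0² + 2.0²) ≈ 3.6.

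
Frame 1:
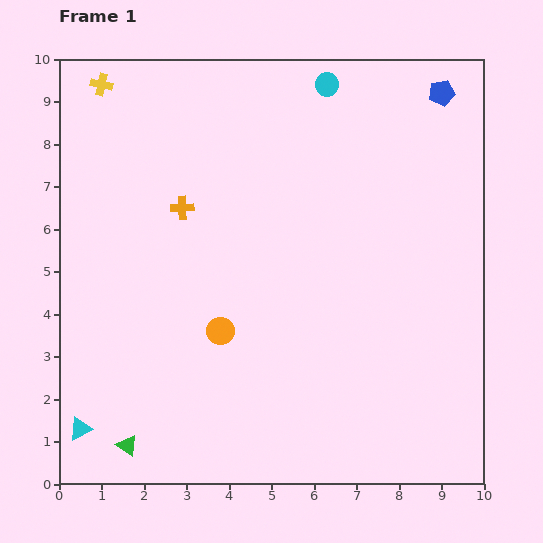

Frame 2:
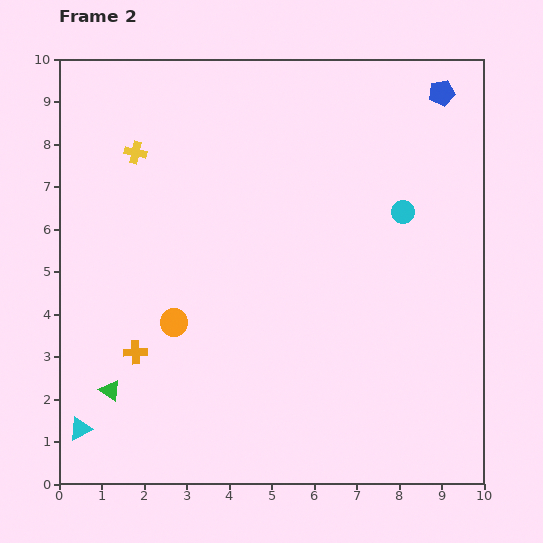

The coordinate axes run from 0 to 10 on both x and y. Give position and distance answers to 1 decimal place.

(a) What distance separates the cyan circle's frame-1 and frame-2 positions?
3.5

The cyan circle moved from (6.3, 9.4) to (8.1, 6.4), a distance of √(1.8² + 3.0²) ≈ 3.5.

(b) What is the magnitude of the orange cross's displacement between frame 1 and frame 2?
3.6

The orange cross moved from (2.9, 6.5) to (1.8, 3.1), a distance of √(1.1² + 3.4²) ≈ 3.6.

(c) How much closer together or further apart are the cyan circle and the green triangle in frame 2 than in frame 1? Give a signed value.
-1.6

Distance in frame 1: 9.7. Distance in frame 2: 8.1.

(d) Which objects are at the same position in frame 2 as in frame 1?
the cyan triangle, the blue pentagon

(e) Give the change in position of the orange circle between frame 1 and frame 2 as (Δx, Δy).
(-1.1, 0.2)

The orange circle was at (3.8, 3.6) in frame 1 and (2.7, 3.8) in frame 2.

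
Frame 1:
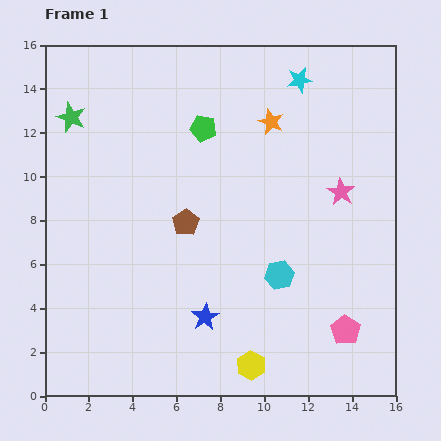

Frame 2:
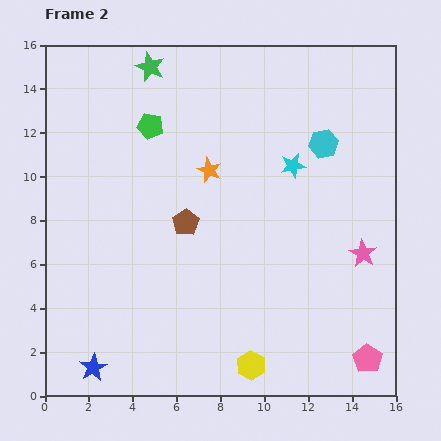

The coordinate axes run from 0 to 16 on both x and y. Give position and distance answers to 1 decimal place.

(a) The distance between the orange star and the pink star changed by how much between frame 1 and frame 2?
+3.5

Distance in frame 1: 4.5. Distance in frame 2: 8.0.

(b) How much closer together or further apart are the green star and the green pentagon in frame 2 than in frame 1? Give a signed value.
-3.3

Distance in frame 1: 6.0. Distance in frame 2: 2.7.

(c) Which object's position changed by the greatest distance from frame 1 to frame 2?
the cyan hexagon

(moved 6.3; next 5.6)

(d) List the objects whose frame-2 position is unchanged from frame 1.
the brown pentagon, the yellow hexagon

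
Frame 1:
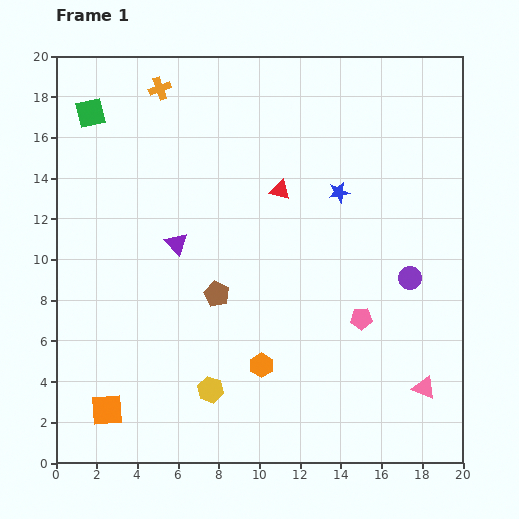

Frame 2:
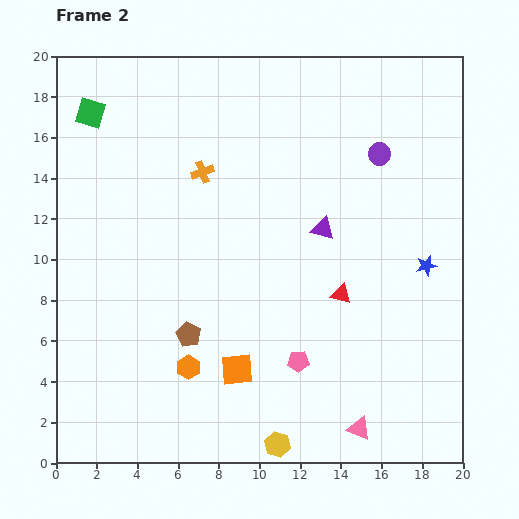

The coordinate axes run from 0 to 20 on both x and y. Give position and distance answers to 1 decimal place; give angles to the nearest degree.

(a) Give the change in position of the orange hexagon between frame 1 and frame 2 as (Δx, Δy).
(-3.6, -0.1)

The orange hexagon was at (10.1, 4.8) in frame 1 and (6.5, 4.7) in frame 2.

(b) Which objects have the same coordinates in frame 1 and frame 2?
the green square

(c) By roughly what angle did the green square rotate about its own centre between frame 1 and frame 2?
30° clockwise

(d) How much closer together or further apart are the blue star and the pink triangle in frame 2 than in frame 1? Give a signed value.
-1.8

Distance in frame 1: 10.5. Distance in frame 2: 8.7.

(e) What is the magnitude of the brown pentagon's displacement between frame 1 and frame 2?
2.4

The brown pentagon moved from (7.9, 8.3) to (6.5, 6.3), a distance of √(1.4² + 2.0²) ≈ 2.4.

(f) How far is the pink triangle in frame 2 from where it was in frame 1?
3.8

The pink triangle moved from (18.1, 3.7) to (14.9, 1.7), a distance of √(3.2² + 2.0²) ≈ 3.8.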